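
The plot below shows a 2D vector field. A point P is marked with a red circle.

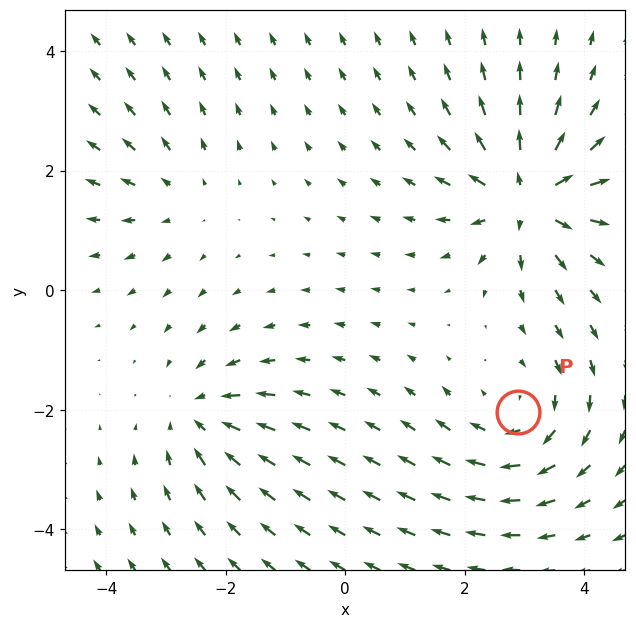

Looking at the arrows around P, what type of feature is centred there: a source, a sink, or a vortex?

vortex

At P (2.9, -2.0) the arrows circulate clockwise. Divergence ≈0, curl about -4 — near-zero divergence with nonzero curl is a vortex.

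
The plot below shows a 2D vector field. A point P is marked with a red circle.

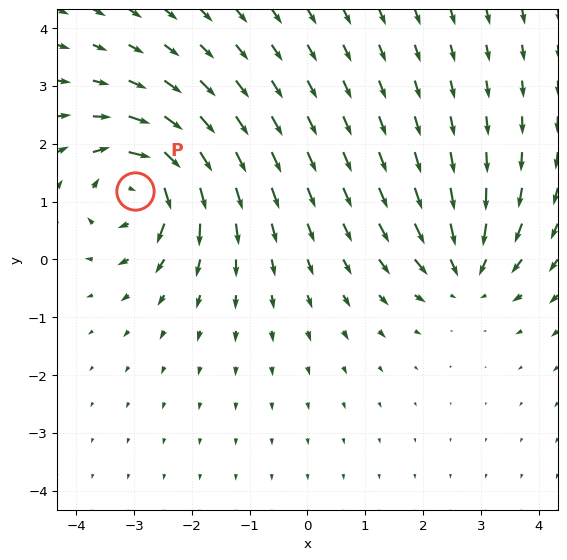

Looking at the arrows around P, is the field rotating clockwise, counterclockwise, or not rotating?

clockwise

Near P at (-3.0, 1.2) the arrows circulate clockwise. The curl (z-component) there is about -6; negative curl means clockwise rotation.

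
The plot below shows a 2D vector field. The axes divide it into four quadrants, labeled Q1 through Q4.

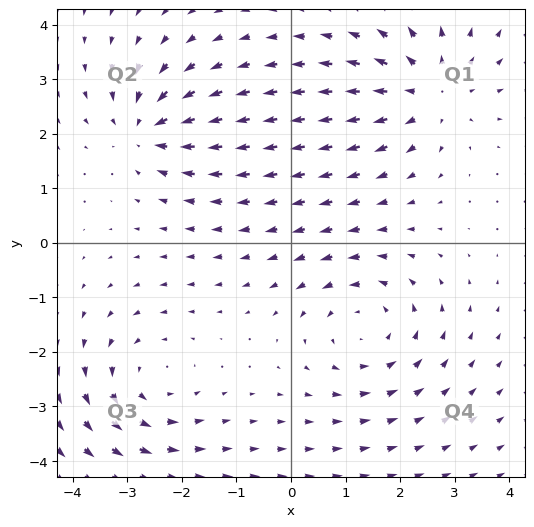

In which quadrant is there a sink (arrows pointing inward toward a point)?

Q2

The sink sits at approximately (-2.6, 2.1), which lies in quadrant Q2. The divergence there is about -5, negative as expected for a sink.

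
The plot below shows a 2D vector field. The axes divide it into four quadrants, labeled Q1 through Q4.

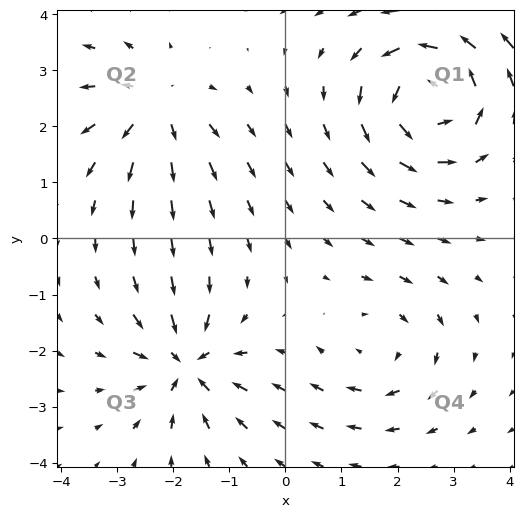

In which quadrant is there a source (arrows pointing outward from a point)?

The source sits at approximately (-2.3, 2.3), which lies in quadrant Q2. The divergence there is about +4, positive as expected for a source.

Q2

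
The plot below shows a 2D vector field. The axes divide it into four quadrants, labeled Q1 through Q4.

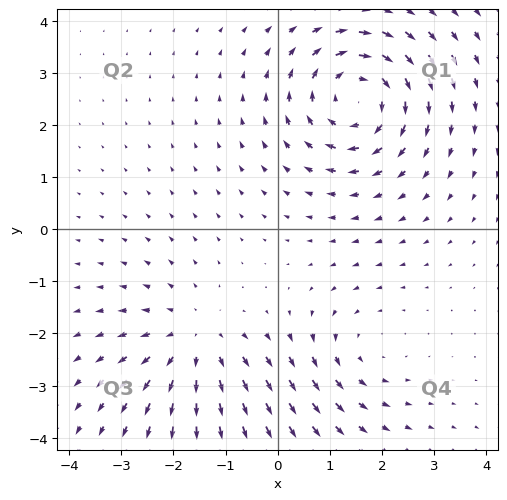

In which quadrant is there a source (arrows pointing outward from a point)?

The source sits at approximately (-1.6, -2.2), which lies in quadrant Q3. The divergence there is about +3, positive as expected for a source.

Q3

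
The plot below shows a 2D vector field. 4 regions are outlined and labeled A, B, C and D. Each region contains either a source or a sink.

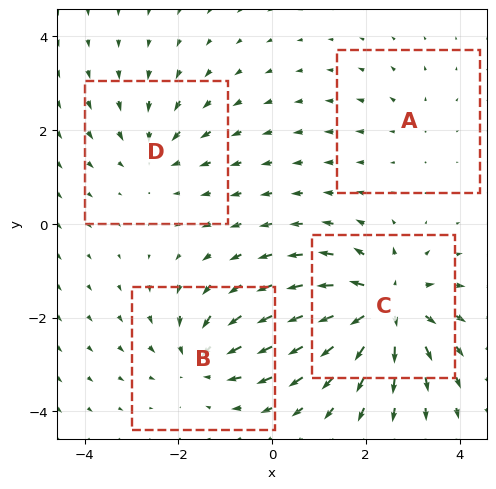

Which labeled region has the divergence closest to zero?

A

Divergence at each region's feature centre — A: about +2, B: about -5, C: about +8, D: about -4. Region A is closest to zero.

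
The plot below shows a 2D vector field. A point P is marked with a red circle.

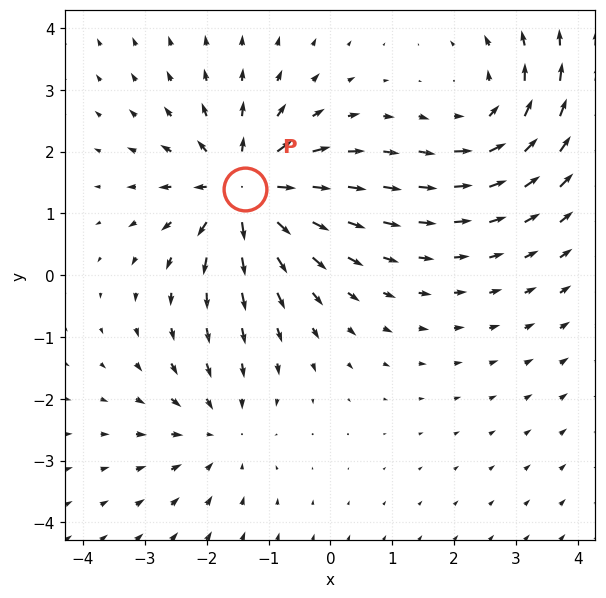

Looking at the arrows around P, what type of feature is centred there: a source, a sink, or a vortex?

At P (-1.4, 1.4) the arrows spread outward. Divergence about +6, curl ≈0 — positive divergence with near-zero curl is a source.

source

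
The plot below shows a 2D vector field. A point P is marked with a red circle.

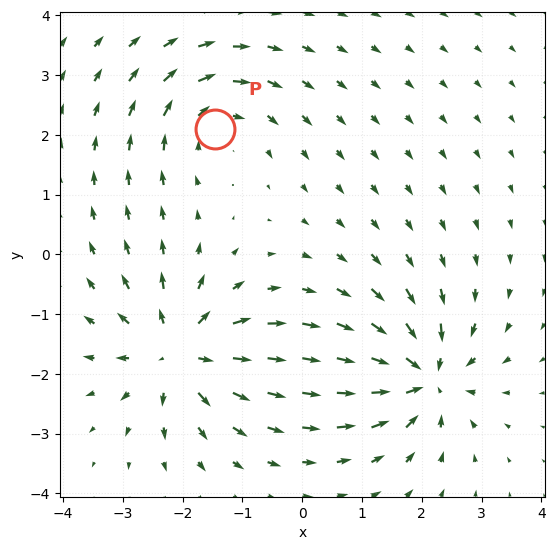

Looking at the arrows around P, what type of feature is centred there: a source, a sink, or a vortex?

At P (-1.5, 2.1) the arrows circulate clockwise. Divergence ≈0, curl about -3 — near-zero divergence with nonzero curl is a vortex.

vortex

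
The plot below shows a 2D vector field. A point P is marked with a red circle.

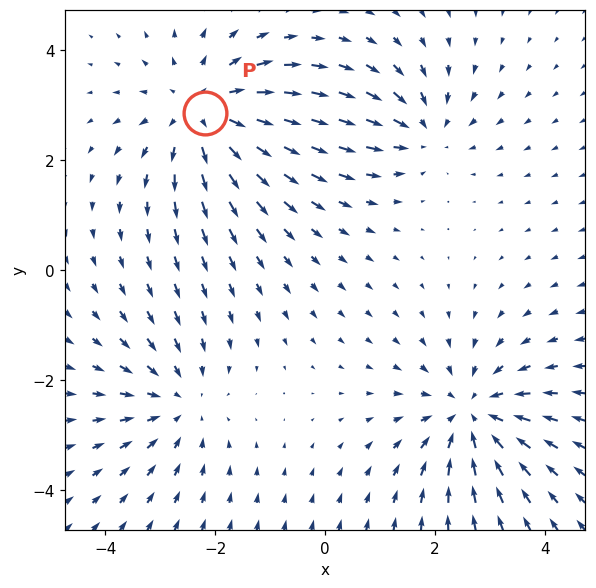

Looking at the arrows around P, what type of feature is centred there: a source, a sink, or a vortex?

source

At P (-2.2, 2.9) the arrows spread outward. Divergence about +4, curl ≈0 — positive divergence with near-zero curl is a source.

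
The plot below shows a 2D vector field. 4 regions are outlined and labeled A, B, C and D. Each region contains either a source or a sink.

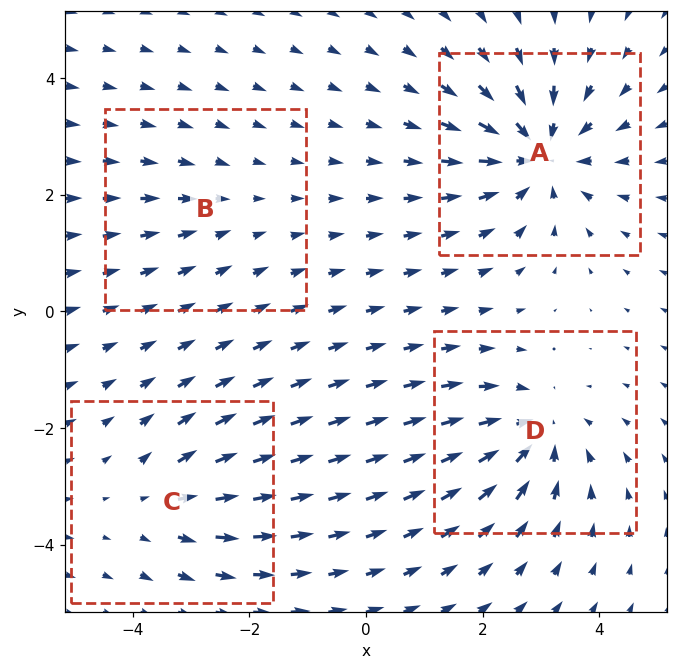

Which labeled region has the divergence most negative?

Divergence at each region's feature centre — A: about -7, B: about -2, C: about +3, D: about -5. Region A is most negative.

A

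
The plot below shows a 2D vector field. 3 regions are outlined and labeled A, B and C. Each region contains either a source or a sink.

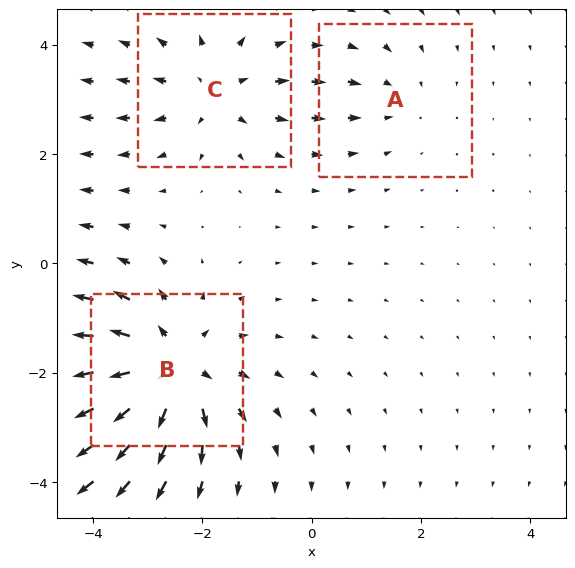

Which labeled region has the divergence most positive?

B

Divergence at each region's feature centre — A: about -2, B: about +5, C: about +3. Region B is most positive.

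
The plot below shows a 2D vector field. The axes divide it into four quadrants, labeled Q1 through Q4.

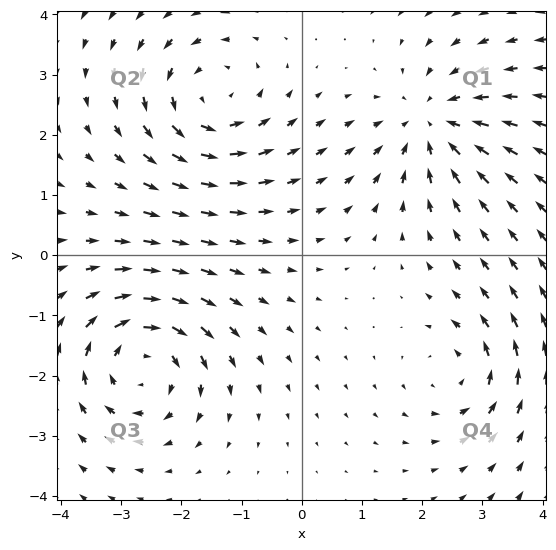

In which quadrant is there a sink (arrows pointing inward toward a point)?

Q1

The sink sits at approximately (2.2, 2.2), which lies in quadrant Q1. The divergence there is about -4, negative as expected for a sink.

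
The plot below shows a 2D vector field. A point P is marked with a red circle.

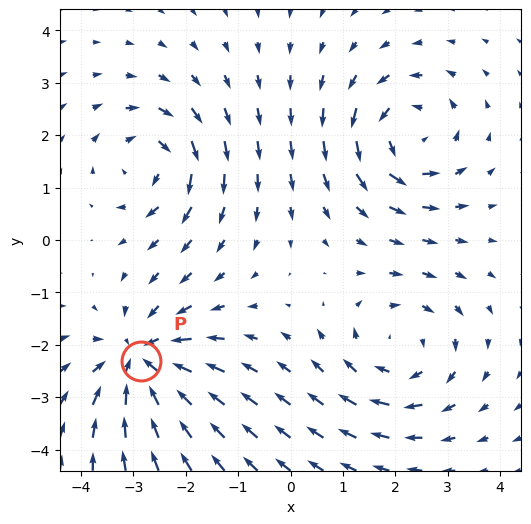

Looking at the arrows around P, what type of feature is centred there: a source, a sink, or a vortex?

sink

At P (-2.8, -2.3) the arrows converge inward. Divergence about -6, curl ≈0 — negative divergence with near-zero curl is a sink.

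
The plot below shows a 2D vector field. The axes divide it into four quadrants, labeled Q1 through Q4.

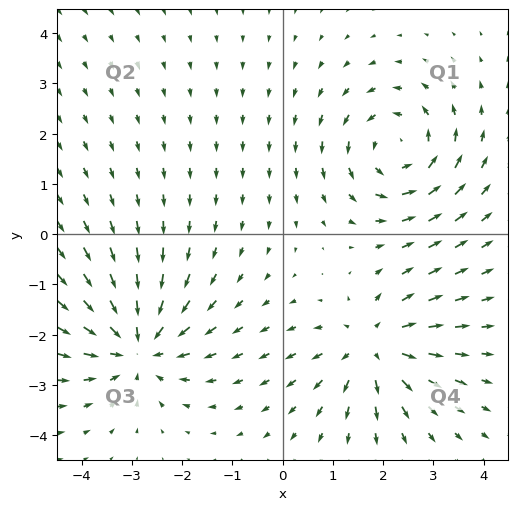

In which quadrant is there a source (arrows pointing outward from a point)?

Q4

The source sits at approximately (1.8, -2.2), which lies in quadrant Q4. The divergence there is about +5, positive as expected for a source.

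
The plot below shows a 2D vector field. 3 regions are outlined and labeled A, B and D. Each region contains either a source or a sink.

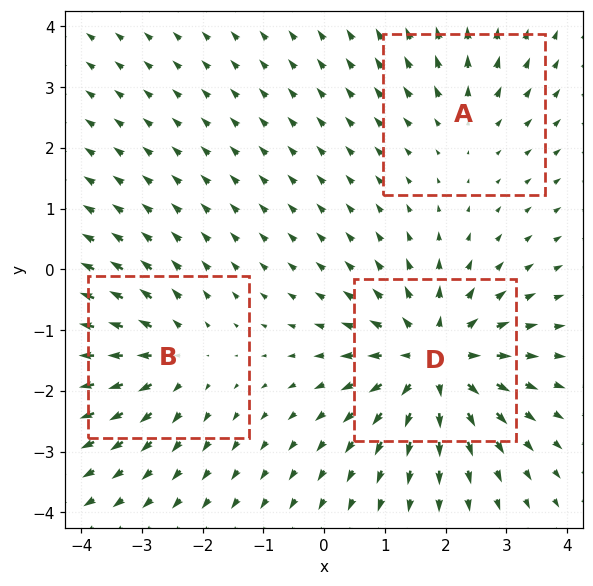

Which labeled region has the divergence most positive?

D

Divergence at each region's feature centre — A: about +2, B: about +3, D: about +6. Region D is most positive.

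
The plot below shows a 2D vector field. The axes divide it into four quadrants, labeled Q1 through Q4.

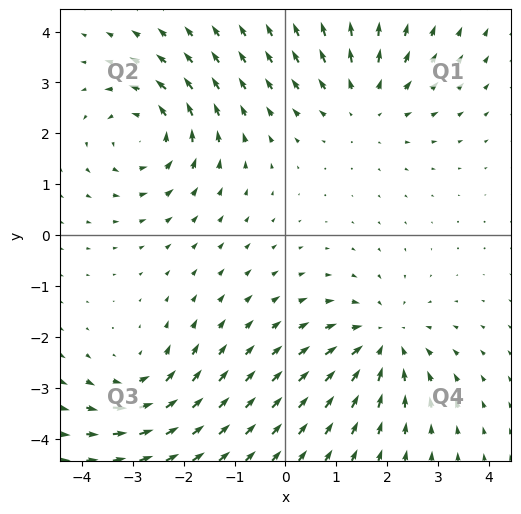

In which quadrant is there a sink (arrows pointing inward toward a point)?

Q4

The sink sits at approximately (1.9, -2.1), which lies in quadrant Q4. The divergence there is about -4, negative as expected for a sink.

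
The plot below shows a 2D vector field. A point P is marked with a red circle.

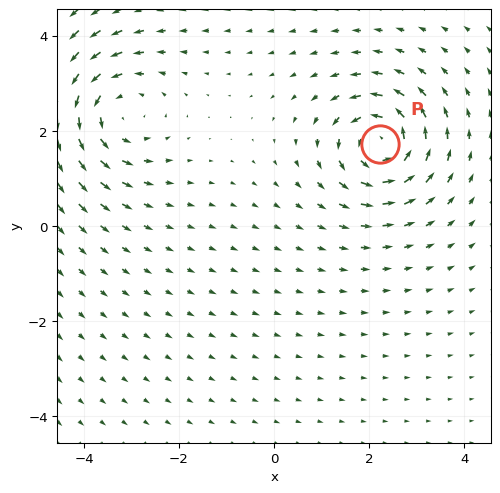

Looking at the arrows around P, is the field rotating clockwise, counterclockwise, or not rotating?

counterclockwise

Near P at (2.2, 1.7) the arrows circulate counterclockwise. The curl (z-component) there is about +6; positive curl means counterclockwise rotation.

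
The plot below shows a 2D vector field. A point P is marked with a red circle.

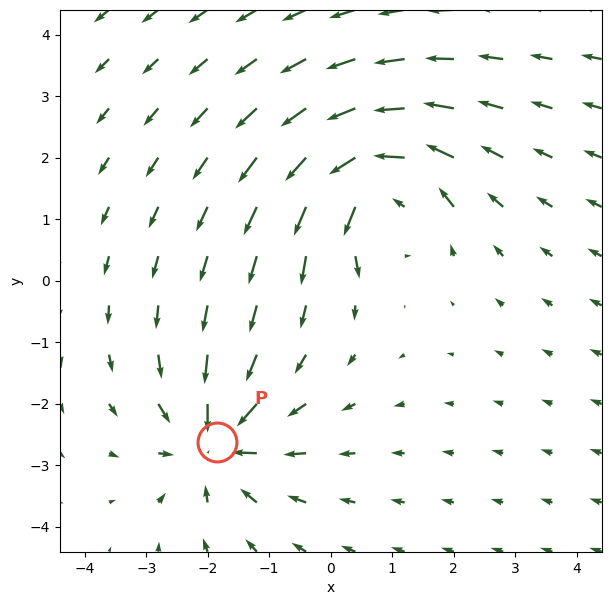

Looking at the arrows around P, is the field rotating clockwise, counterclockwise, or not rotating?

not rotating

Near P at (-1.9, -2.6) the arrows show no circulation. The curl there is ≈0.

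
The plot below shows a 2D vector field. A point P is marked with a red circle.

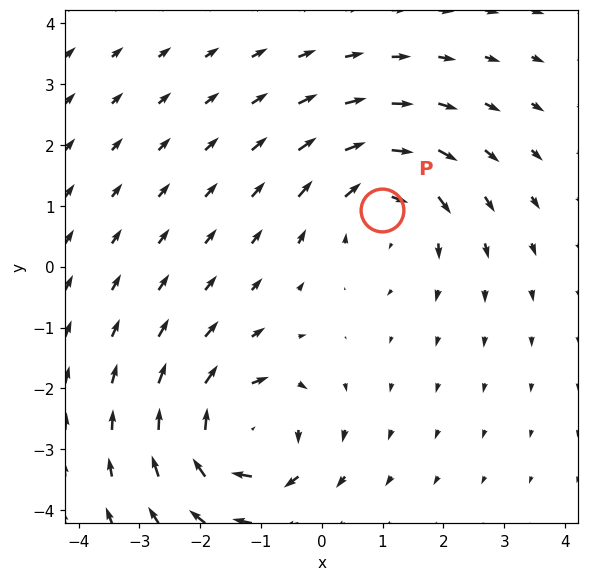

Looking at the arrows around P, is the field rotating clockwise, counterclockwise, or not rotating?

Near P at (1.0, 0.9) the arrows circulate clockwise. The curl (z-component) there is about -4; negative curl means clockwise rotation.

clockwise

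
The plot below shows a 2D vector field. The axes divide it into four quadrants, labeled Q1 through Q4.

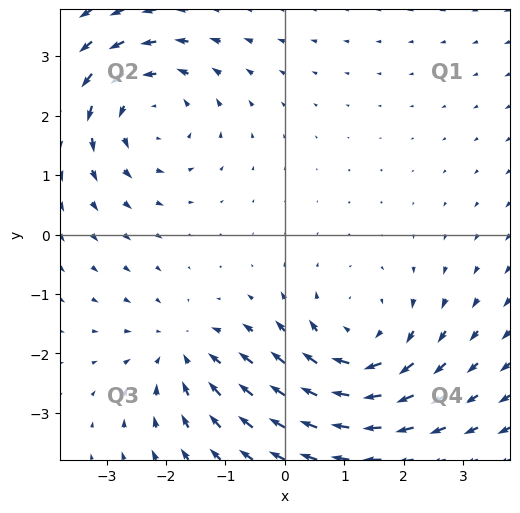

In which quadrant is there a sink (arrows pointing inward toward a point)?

The sink sits at approximately (-1.7, -2.0), which lies in quadrant Q3. The divergence there is about -3, negative as expected for a sink.

Q3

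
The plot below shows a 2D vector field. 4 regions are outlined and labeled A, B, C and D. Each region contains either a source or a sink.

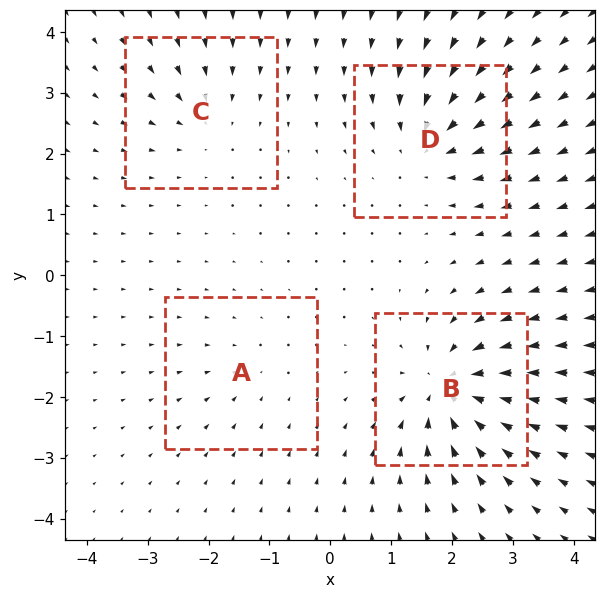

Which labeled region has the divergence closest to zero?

A

Divergence at each region's feature centre — A: about -3, B: about -9, C: about -4, D: about -7. Region A is closest to zero.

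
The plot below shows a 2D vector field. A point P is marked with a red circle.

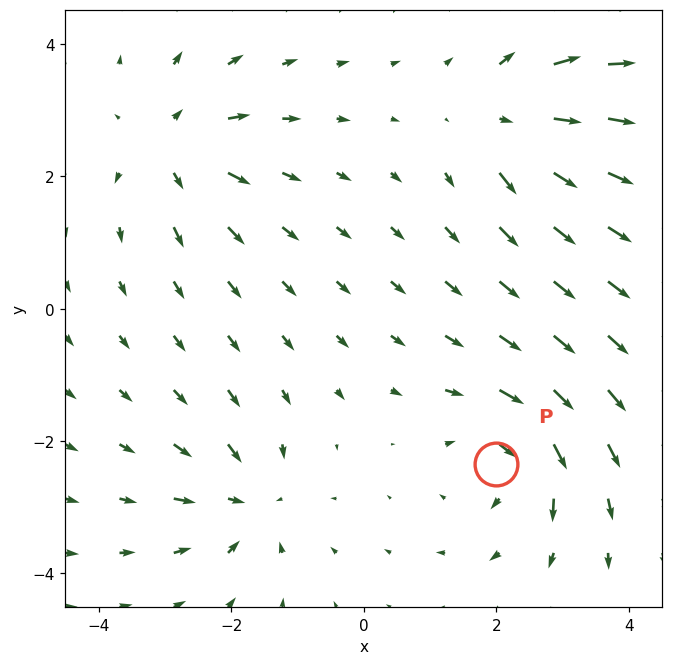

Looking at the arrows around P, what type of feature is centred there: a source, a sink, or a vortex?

vortex

At P (2.0, -2.3) the arrows circulate clockwise. Divergence ≈0, curl about -5 — near-zero divergence with nonzero curl is a vortex.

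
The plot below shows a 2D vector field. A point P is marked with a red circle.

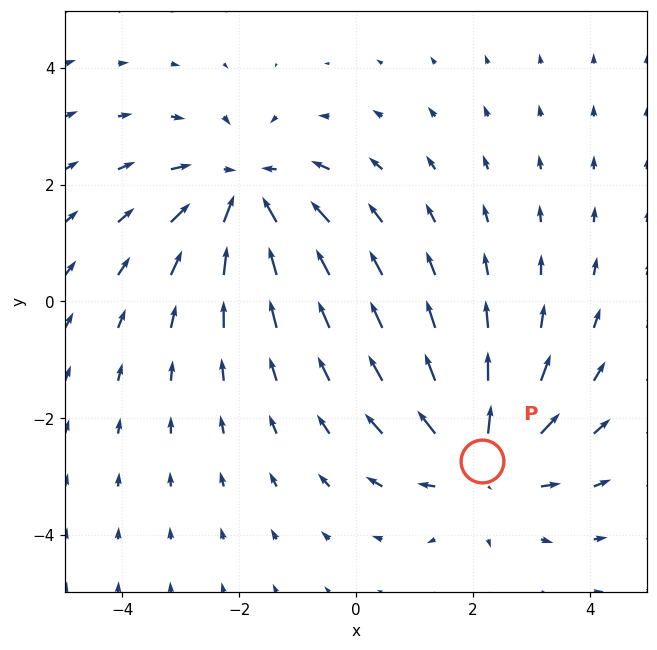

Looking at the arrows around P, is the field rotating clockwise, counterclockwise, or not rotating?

Near P at (2.2, -2.7) the arrows show no circulation. The curl there is ≈0.

not rotating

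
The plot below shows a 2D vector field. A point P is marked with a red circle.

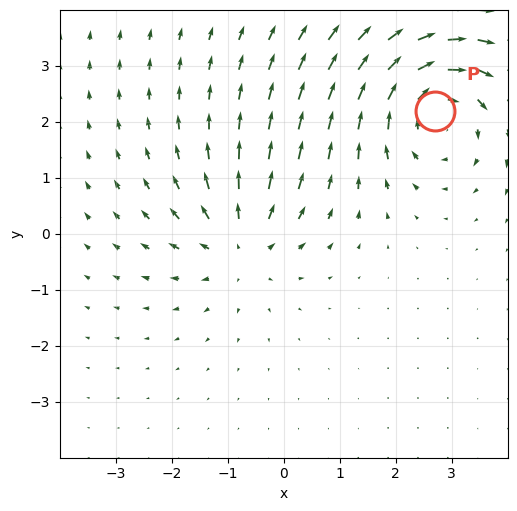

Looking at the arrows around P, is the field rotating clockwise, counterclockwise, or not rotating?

Near P at (2.7, 2.2) the arrows circulate clockwise. The curl (z-component) there is about -4; negative curl means clockwise rotation.

clockwise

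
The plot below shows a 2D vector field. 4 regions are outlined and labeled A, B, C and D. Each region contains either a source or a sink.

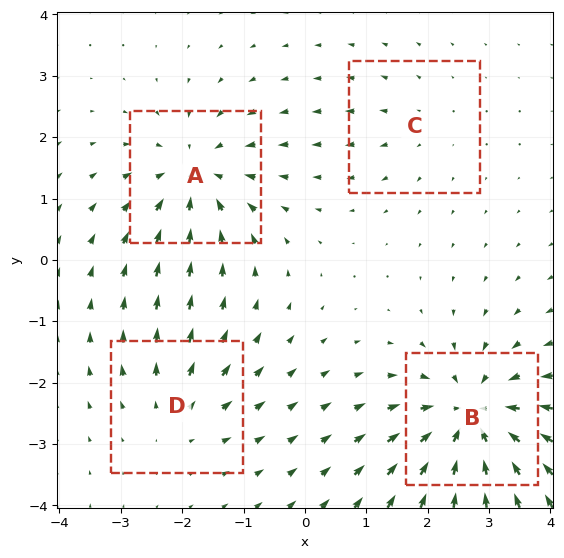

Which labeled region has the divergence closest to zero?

C

Divergence at each region's feature centre — A: about -5, B: about -7, C: about +2, D: about +3. Region C is closest to zero.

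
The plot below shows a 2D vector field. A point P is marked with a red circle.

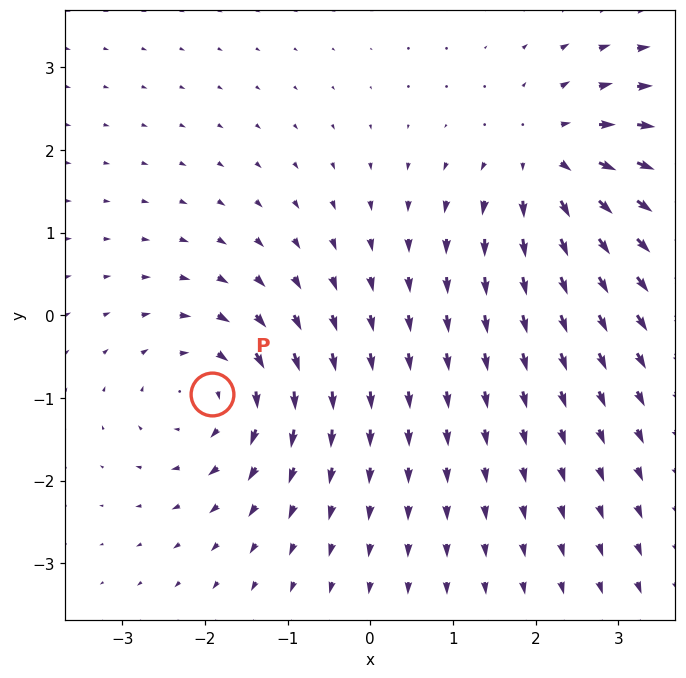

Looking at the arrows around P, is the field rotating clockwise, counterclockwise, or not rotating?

clockwise

Near P at (-1.9, -0.9) the arrows circulate clockwise. The curl (z-component) there is about -5; negative curl means clockwise rotation.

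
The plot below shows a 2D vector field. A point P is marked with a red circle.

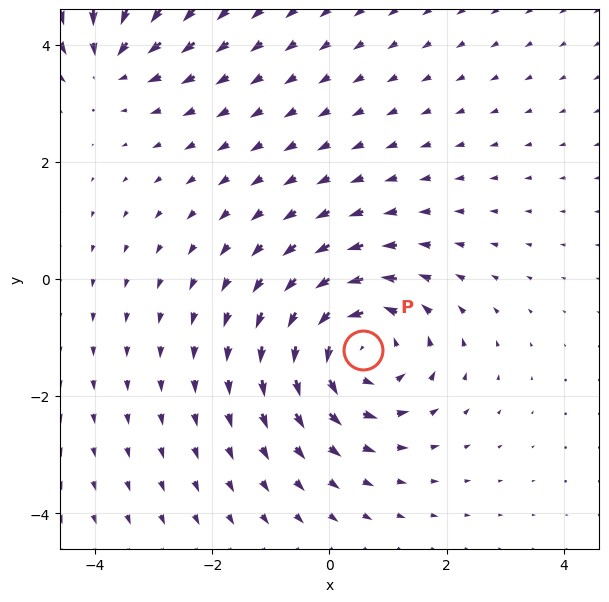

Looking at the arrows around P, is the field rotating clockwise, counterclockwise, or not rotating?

Near P at (0.6, -1.2) the arrows circulate counterclockwise. The curl (z-component) there is about +5; positive curl means counterclockwise rotation.

counterclockwise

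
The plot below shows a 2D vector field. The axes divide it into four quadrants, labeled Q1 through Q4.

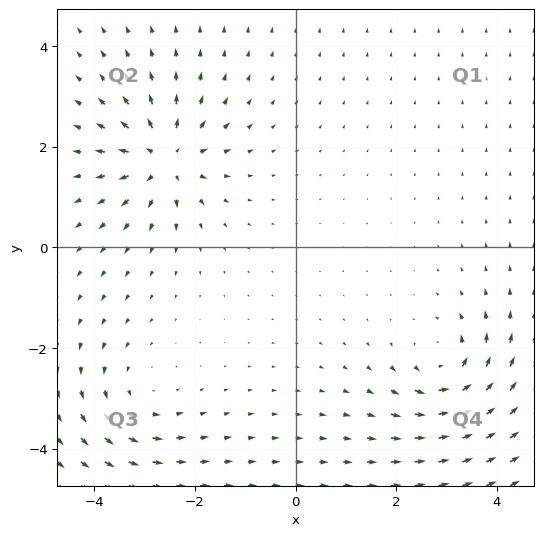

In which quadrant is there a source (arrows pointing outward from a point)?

Q2

The source sits at approximately (-2.6, 1.8), which lies in quadrant Q2. The divergence there is about +6, positive as expected for a source.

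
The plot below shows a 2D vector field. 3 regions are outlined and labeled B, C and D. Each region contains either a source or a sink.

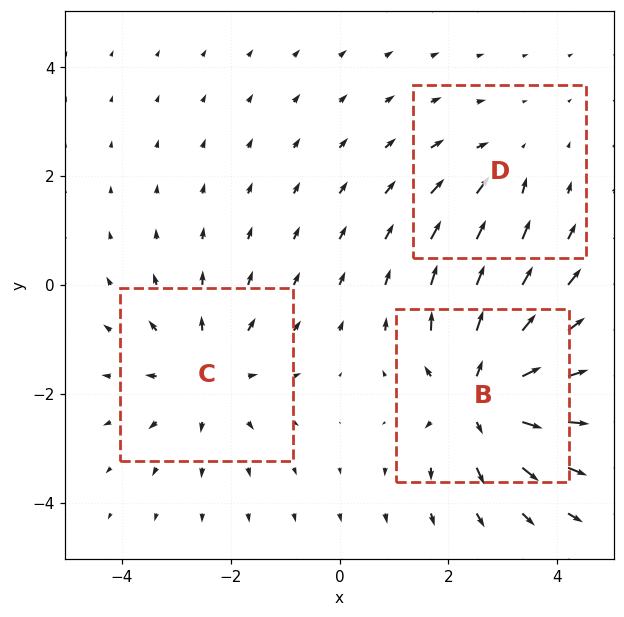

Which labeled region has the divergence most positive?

B

Divergence at each region's feature centre — B: about +4, C: about +3, D: about -2. Region B is most positive.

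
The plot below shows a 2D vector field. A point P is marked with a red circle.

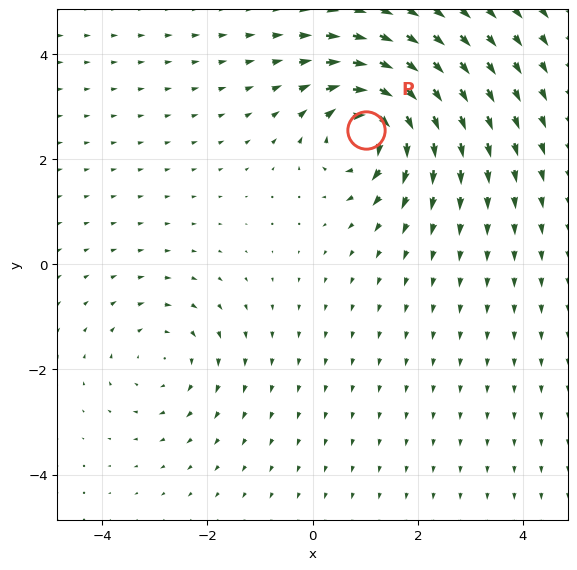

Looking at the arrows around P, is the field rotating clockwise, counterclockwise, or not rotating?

clockwise

Near P at (1.0, 2.6) the arrows circulate clockwise. The curl (z-component) there is about -6; negative curl means clockwise rotation.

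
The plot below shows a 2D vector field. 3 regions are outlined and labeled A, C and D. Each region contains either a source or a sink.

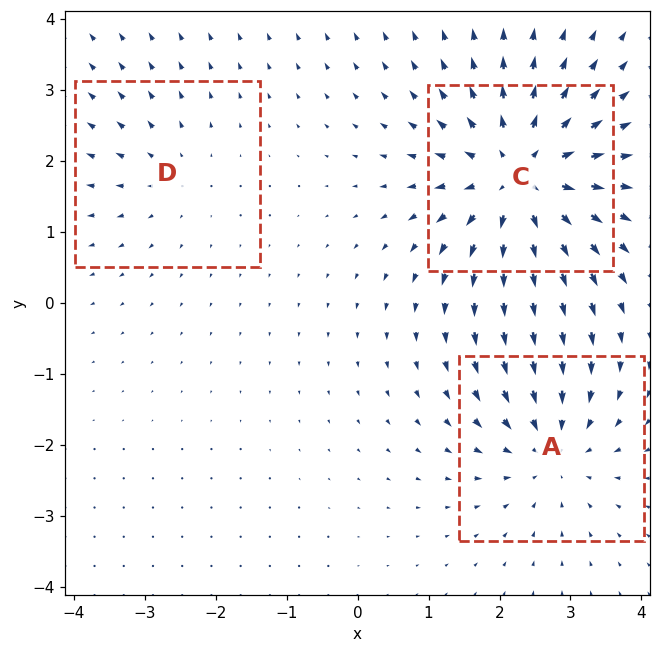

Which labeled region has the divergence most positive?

C

Divergence at each region's feature centre — A: about -3, C: about +5, D: about +2. Region C is most positive.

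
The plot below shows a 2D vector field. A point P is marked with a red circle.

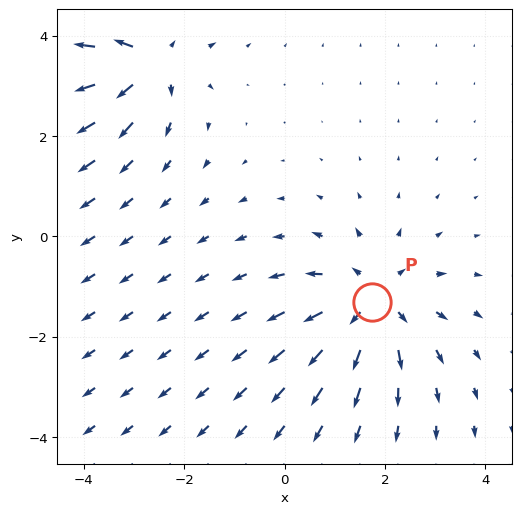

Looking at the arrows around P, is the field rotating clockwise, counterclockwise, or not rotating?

Near P at (1.7, -1.3) the arrows show no circulation. The curl there is ≈0.

not rotating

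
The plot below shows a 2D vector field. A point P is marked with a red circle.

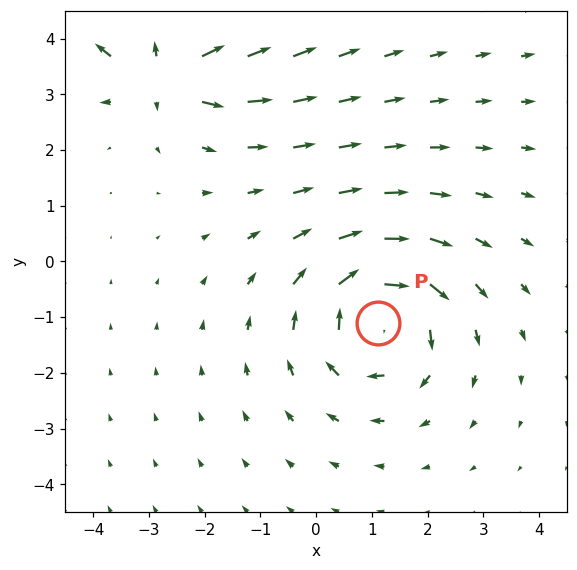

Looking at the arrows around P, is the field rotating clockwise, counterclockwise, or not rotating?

Near P at (1.1, -1.1) the arrows circulate clockwise. The curl (z-component) there is about -5; negative curl means clockwise rotation.

clockwise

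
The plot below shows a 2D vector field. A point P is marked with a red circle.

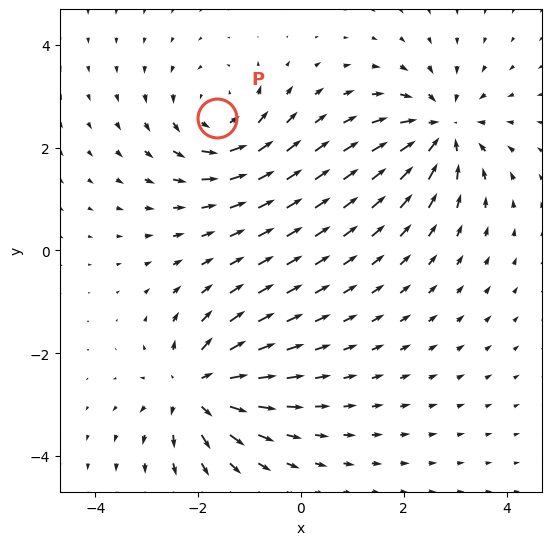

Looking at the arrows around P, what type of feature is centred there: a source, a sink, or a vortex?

At P (-1.6, 2.6) the arrows circulate counterclockwise. Divergence ≈0, curl about +4 — near-zero divergence with nonzero curl is a vortex.

vortex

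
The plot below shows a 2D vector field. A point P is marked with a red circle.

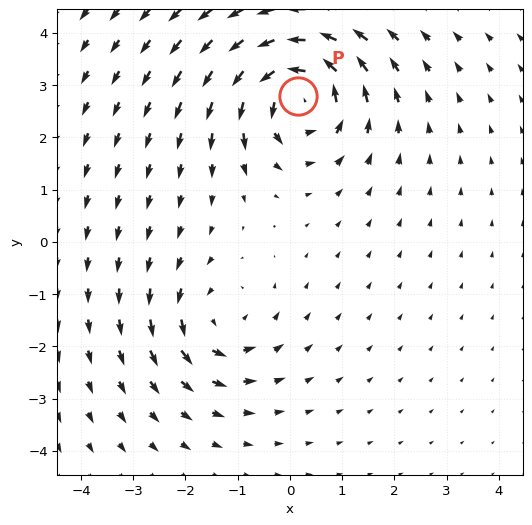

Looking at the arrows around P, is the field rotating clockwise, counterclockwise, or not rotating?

Near P at (0.2, 2.8) the arrows circulate counterclockwise. The curl (z-component) there is about +5; positive curl means counterclockwise rotation.

counterclockwise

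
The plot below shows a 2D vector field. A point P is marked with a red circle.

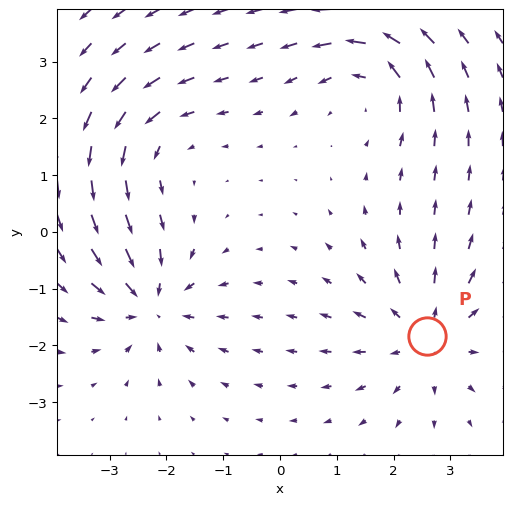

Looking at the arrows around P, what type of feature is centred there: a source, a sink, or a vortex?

At P (2.6, -1.8) the arrows spread outward. Divergence about +3, curl ≈0 — positive divergence with near-zero curl is a source.

source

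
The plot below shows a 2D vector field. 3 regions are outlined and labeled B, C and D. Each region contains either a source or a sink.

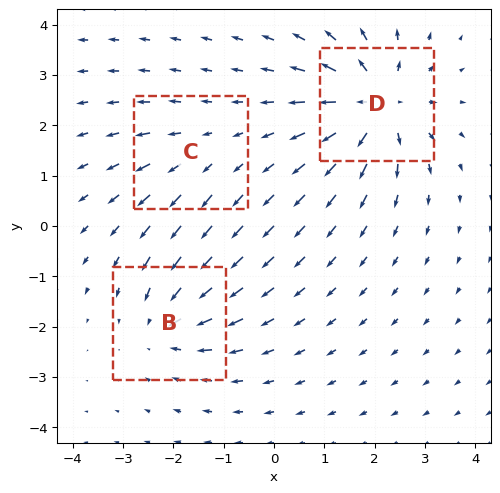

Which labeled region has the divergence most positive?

D

Divergence at each region's feature centre — B: about -4, C: about +2, D: about +6. Region D is most positive.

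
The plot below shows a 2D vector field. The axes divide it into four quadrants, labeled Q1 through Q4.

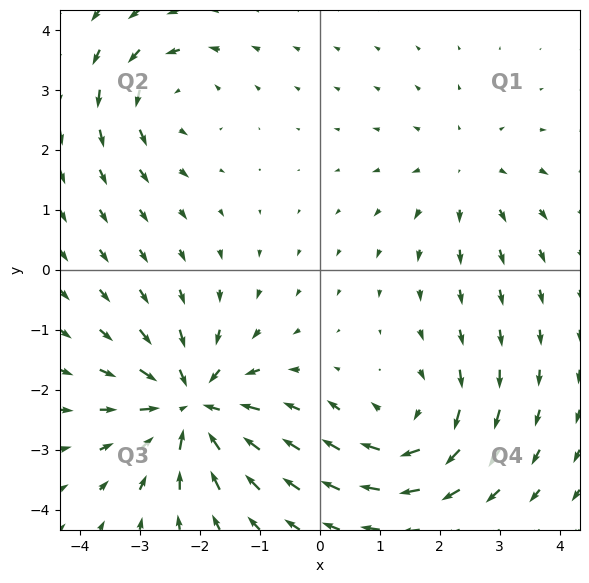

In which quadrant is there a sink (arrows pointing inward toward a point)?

The sink sits at approximately (-2.1, -2.3), which lies in quadrant Q3. The divergence there is about -5, negative as expected for a sink.

Q3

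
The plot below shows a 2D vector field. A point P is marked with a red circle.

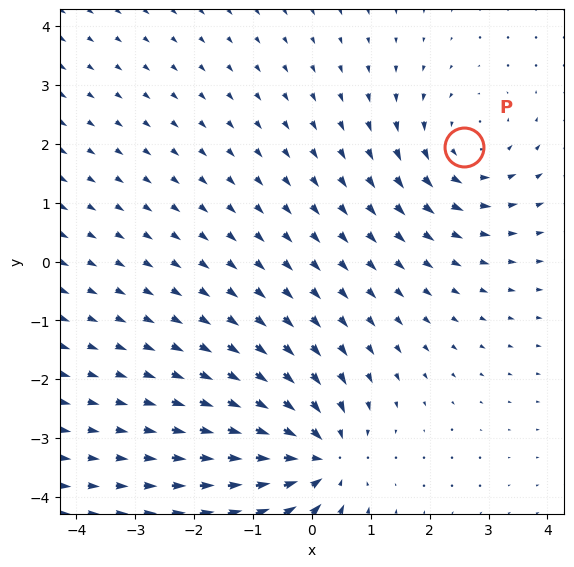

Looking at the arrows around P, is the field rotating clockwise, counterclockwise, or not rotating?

counterclockwise

Near P at (2.6, 1.9) the arrows circulate counterclockwise. The curl (z-component) there is about +3; positive curl means counterclockwise rotation.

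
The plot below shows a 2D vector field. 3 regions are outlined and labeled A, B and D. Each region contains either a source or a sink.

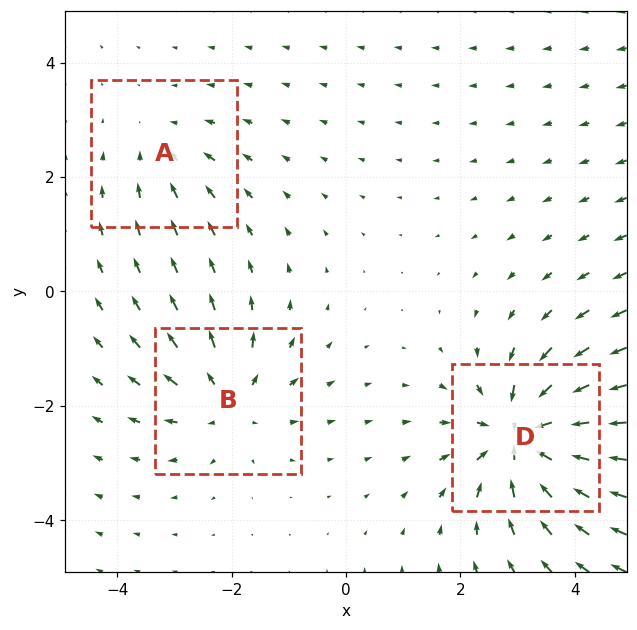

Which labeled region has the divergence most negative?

D

Divergence at each region's feature centre — A: about -2, B: about +3, D: about -6. Region D is most negative.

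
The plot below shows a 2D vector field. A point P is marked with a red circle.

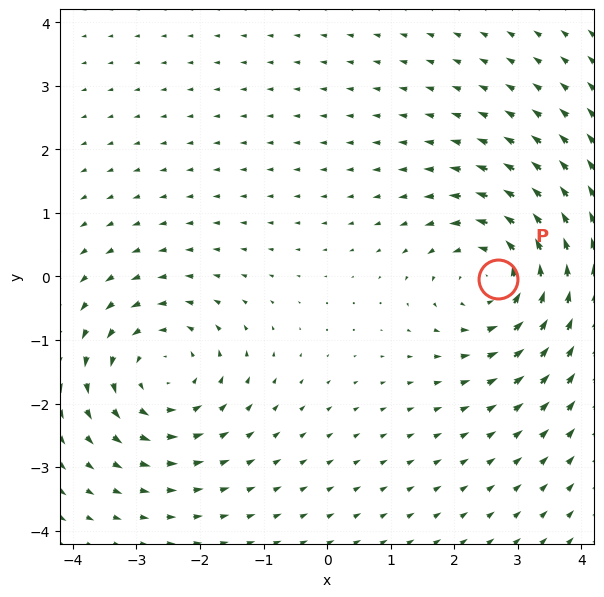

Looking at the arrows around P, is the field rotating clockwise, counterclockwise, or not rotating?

Near P at (2.7, -0.0) the arrows circulate counterclockwise. The curl (z-component) there is about +4; positive curl means counterclockwise rotation.

counterclockwise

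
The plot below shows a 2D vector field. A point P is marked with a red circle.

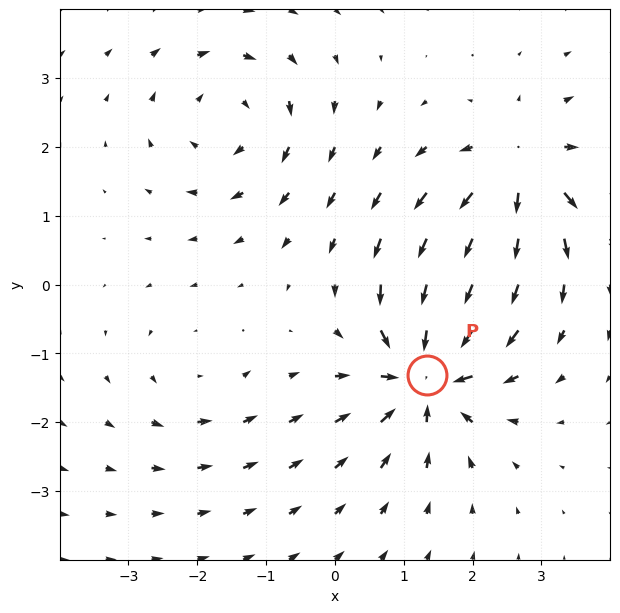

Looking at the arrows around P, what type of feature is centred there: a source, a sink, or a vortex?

sink

At P (1.3, -1.3) the arrows converge inward. Divergence about -7, curl ≈0 — negative divergence with near-zero curl is a sink.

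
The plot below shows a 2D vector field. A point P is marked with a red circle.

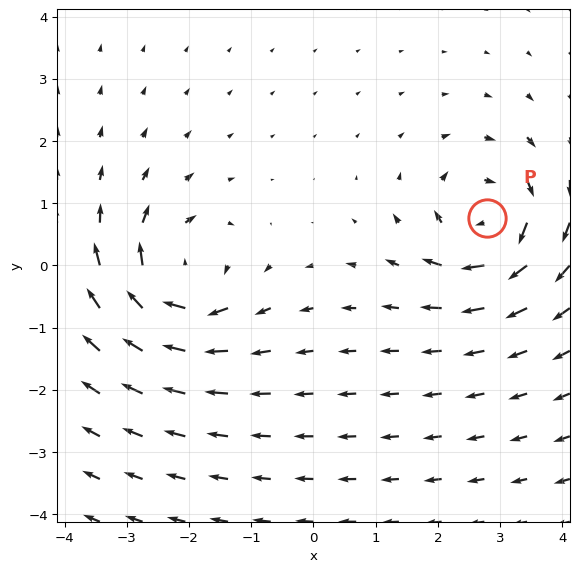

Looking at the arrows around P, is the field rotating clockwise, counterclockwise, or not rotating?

clockwise

Near P at (2.8, 0.8) the arrows circulate clockwise. The curl (z-component) there is about -6; negative curl means clockwise rotation.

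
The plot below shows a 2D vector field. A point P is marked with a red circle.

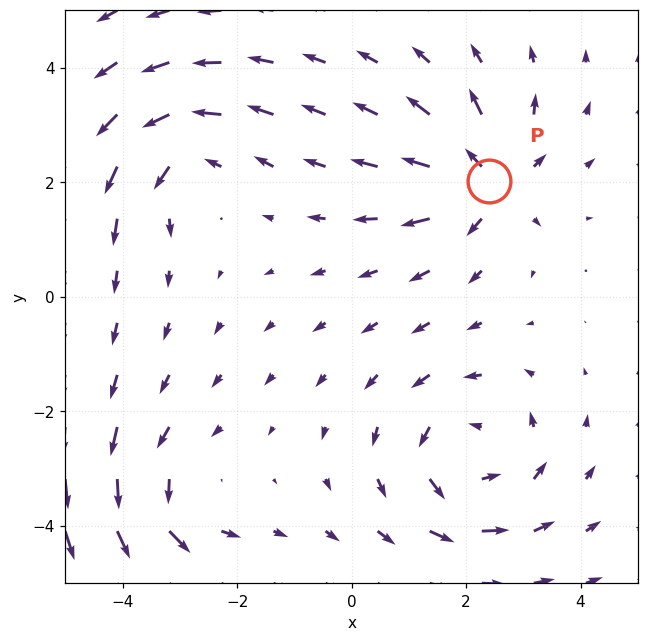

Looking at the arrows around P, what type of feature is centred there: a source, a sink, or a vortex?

source

At P (2.4, 2.0) the arrows spread outward. Divergence about +4, curl ≈0 — positive divergence with near-zero curl is a source.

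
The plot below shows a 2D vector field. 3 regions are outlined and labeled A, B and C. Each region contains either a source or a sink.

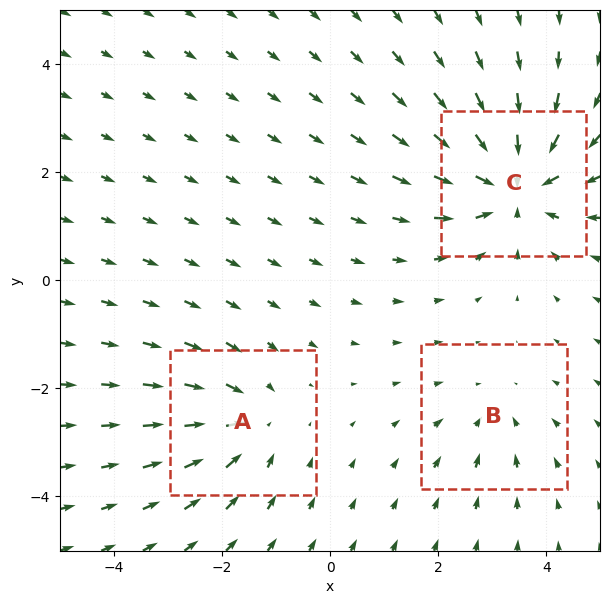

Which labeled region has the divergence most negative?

C

Divergence at each region's feature centre — A: about -3, B: about -2, C: about -5. Region C is most negative.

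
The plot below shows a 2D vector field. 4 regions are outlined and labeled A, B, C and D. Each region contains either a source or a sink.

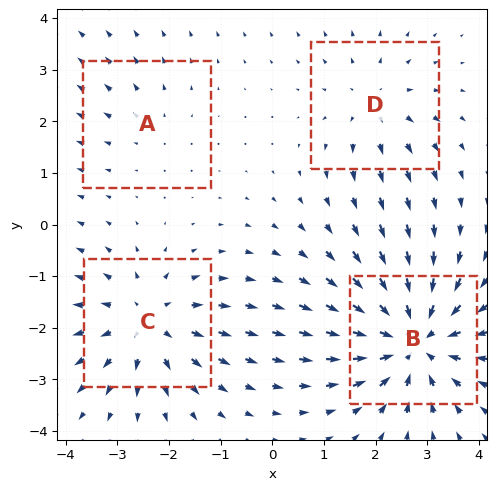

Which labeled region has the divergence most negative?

Divergence at each region's feature centre — A: about +2, B: about -7, C: about +5, D: about +3. Region B is most negative.

B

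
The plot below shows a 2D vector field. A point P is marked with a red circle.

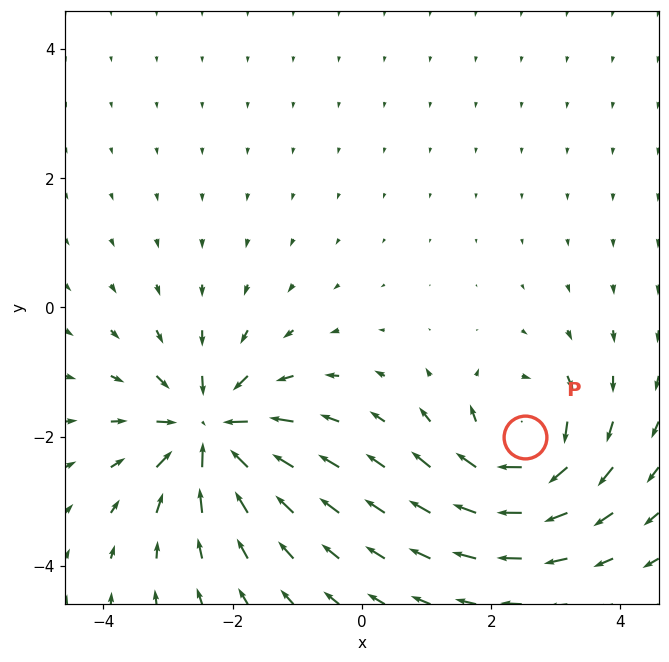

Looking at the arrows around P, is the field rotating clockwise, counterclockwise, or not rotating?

clockwise

Near P at (2.5, -2.0) the arrows circulate clockwise. The curl (z-component) there is about -6; negative curl means clockwise rotation.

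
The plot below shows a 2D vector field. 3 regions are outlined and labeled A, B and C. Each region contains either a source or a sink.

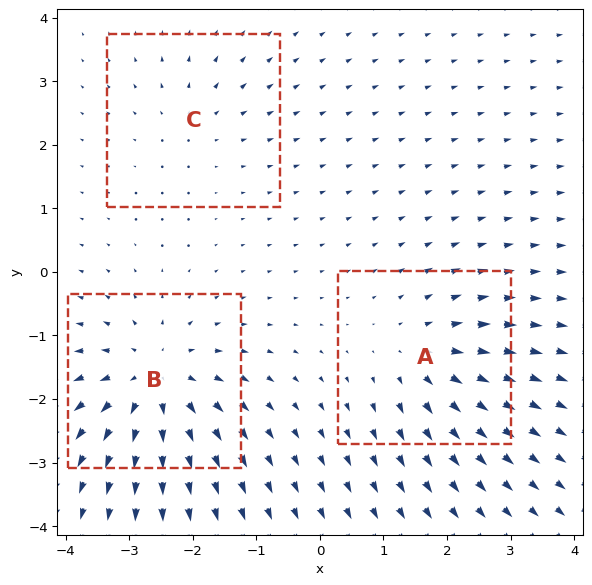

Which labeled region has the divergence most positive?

B

Divergence at each region's feature centre — A: about +4, B: about +5, C: about +2. Region B is most positive.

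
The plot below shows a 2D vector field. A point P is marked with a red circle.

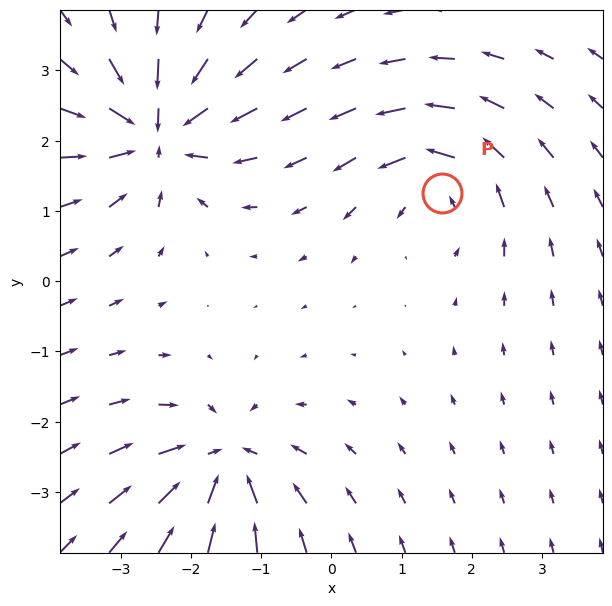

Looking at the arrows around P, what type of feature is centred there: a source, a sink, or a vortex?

At P (1.6, 1.3) the arrows circulate counterclockwise. Divergence ≈0, curl about +4 — near-zero divergence with nonzero curl is a vortex.

vortex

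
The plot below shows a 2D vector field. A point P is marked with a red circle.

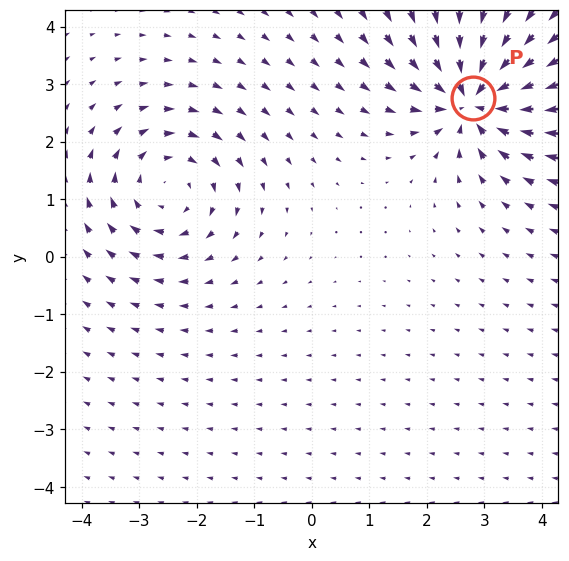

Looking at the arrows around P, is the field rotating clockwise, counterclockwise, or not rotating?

Near P at (2.8, 2.8) the arrows show no circulation. The curl there is ≈0.

not rotating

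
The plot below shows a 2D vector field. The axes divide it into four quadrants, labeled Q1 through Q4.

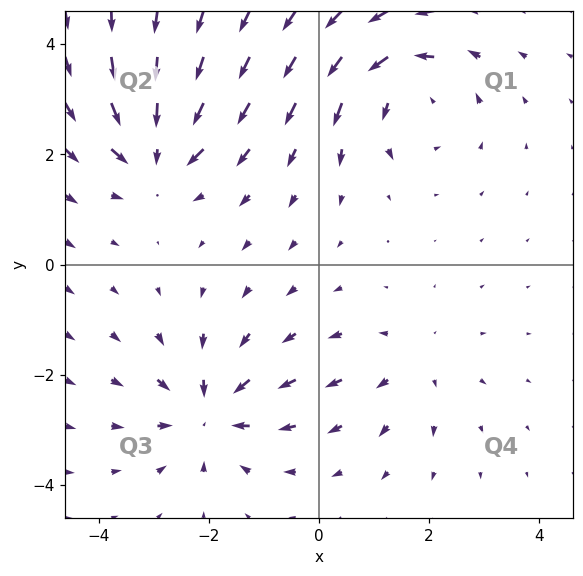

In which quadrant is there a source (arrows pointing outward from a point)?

The source sits at approximately (1.7, -1.8), which lies in quadrant Q4. The divergence there is about +2, positive as expected for a source.

Q4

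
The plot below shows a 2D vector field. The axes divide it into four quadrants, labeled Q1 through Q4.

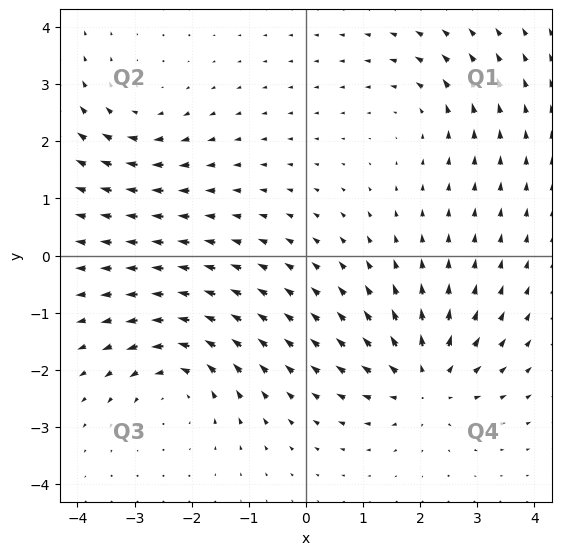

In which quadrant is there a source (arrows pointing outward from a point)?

The source sits at approximately (2.1, -2.2), which lies in quadrant Q4. The divergence there is about +6, positive as expected for a source.

Q4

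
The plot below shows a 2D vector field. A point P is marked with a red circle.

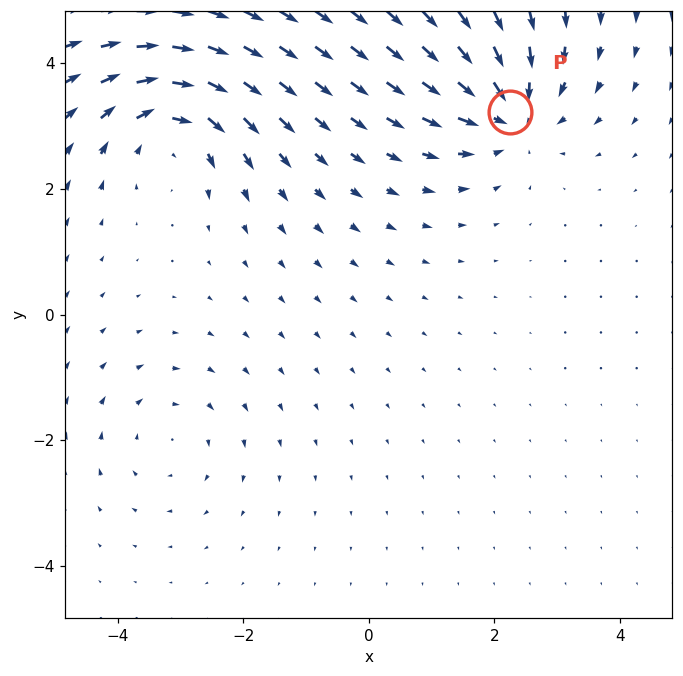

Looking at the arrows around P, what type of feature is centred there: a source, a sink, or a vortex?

sink

At P (2.2, 3.2) the arrows converge inward. Divergence about -5, curl ≈0 — negative divergence with near-zero curl is a sink.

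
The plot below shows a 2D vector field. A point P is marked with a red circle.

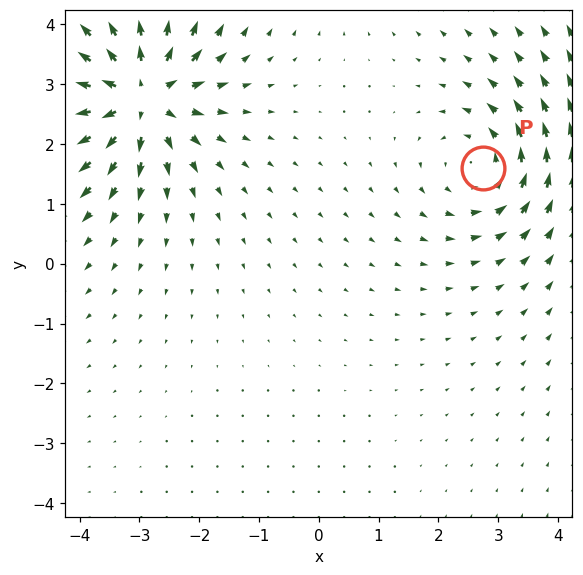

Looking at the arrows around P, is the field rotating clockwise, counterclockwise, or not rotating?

counterclockwise

Near P at (2.7, 1.6) the arrows circulate counterclockwise. The curl (z-component) there is about +3; positive curl means counterclockwise rotation.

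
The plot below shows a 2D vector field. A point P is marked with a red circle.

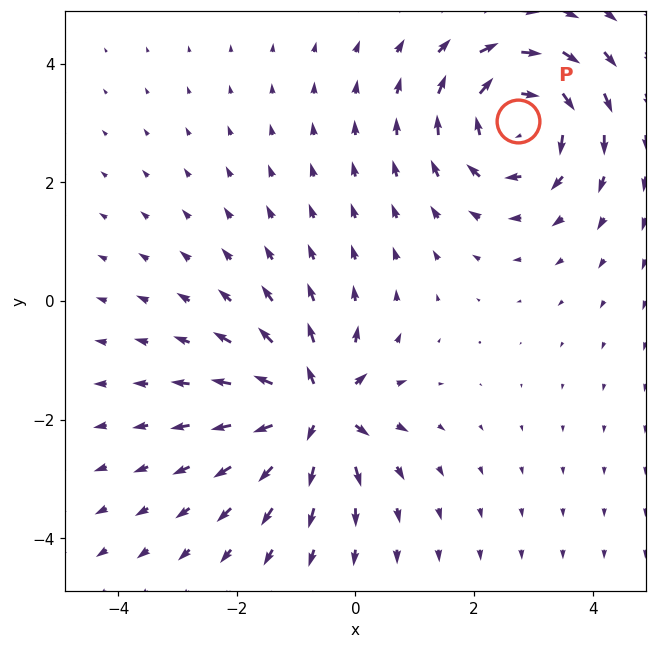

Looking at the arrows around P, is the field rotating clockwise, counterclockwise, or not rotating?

clockwise

Near P at (2.7, 3.0) the arrows circulate clockwise. The curl (z-component) there is about -5; negative curl means clockwise rotation.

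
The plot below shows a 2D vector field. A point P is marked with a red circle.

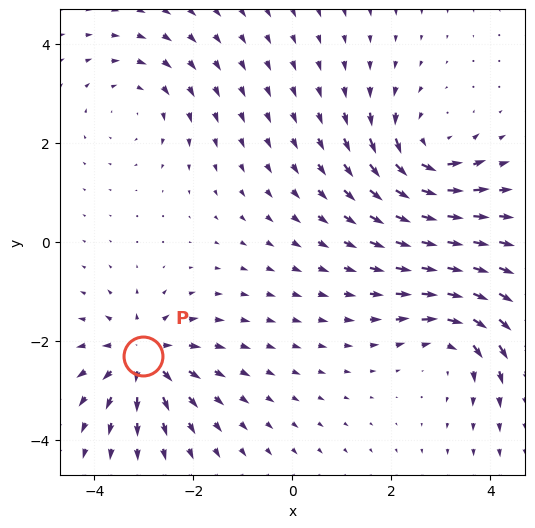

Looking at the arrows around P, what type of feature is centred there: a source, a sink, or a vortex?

At P (-3.0, -2.3) the arrows spread outward. Divergence about +6, curl ≈0 — positive divergence with near-zero curl is a source.

source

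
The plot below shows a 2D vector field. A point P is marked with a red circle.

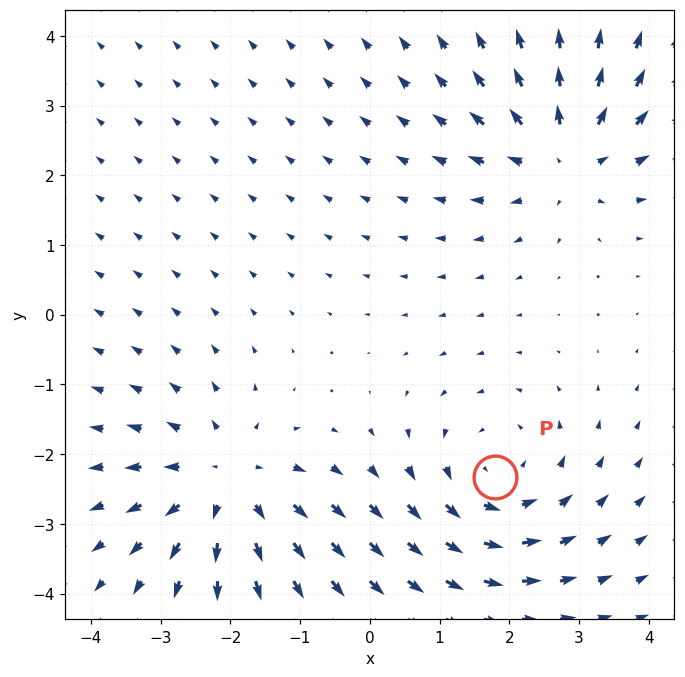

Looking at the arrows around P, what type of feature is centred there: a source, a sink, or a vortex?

At P (1.8, -2.3) the arrows circulate counterclockwise. Divergence ≈0, curl about +4 — near-zero divergence with nonzero curl is a vortex.

vortex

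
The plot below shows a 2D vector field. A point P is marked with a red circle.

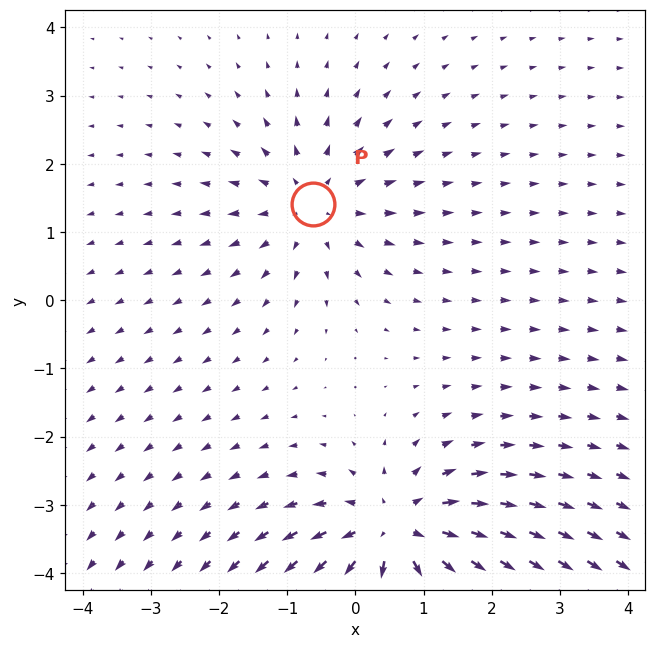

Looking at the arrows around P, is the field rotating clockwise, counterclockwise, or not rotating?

Near P at (-0.6, 1.4) the arrows show no circulation. The curl there is ≈0.

not rotating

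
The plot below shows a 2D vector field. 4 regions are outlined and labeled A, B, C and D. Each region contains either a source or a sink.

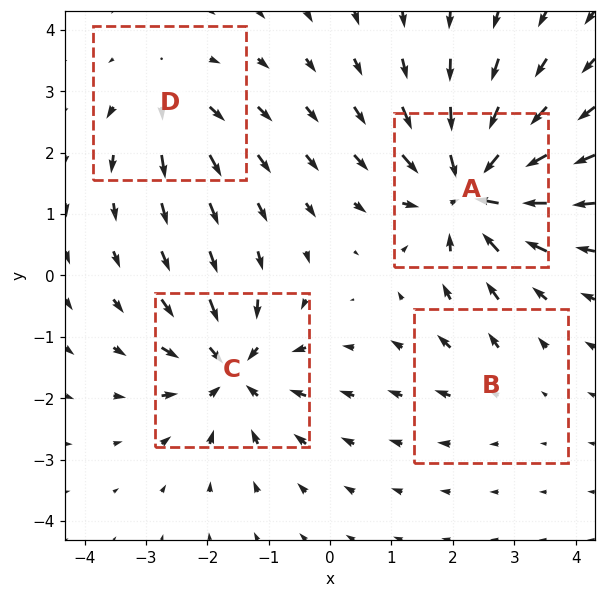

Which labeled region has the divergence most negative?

A

Divergence at each region's feature centre — A: about -8, B: about +2, C: about -6, D: about +4. Region A is most negative.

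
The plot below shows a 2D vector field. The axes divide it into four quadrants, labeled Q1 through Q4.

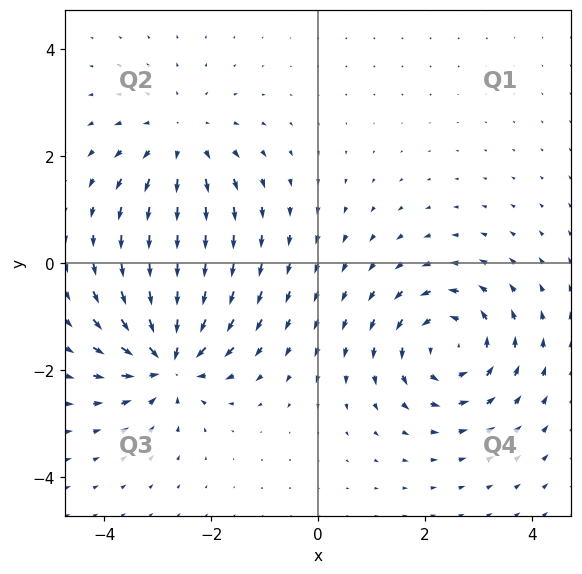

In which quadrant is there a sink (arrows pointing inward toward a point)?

Q3

The sink sits at approximately (-2.8, -1.8), which lies in quadrant Q3. The divergence there is about -7, negative as expected for a sink.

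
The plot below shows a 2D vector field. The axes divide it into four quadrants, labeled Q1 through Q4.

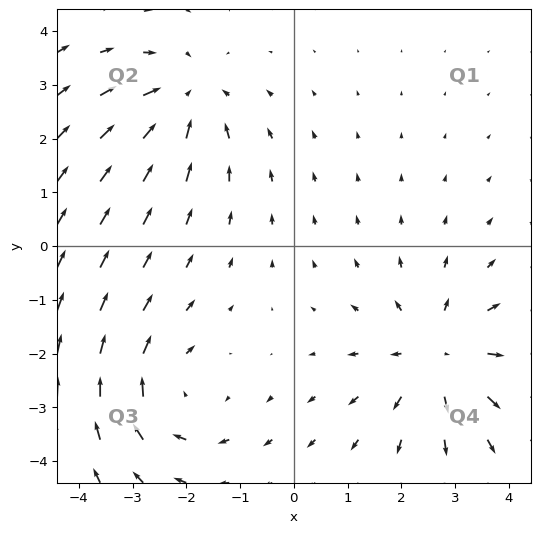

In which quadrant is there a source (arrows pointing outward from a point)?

Q4

The source sits at approximately (2.7, -2.0), which lies in quadrant Q4. The divergence there is about +3, positive as expected for a source.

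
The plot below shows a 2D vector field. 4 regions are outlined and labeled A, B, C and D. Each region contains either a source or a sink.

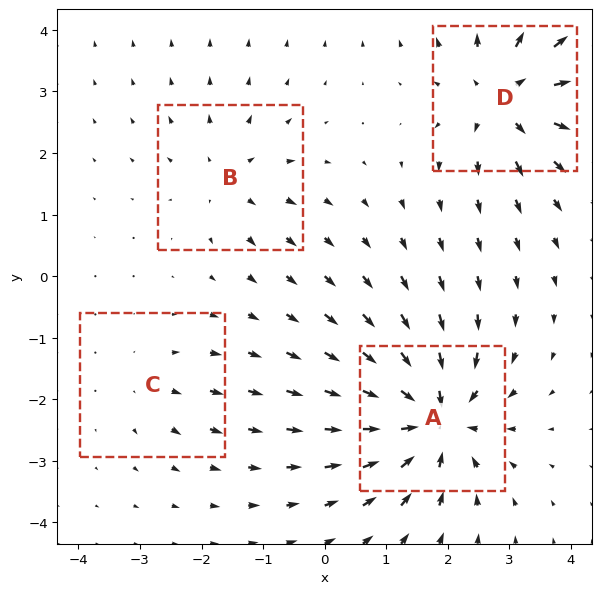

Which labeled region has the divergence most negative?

Divergence at each region's feature centre — A: about -8, B: about +4, C: about +2, D: about +6. Region A is most negative.

A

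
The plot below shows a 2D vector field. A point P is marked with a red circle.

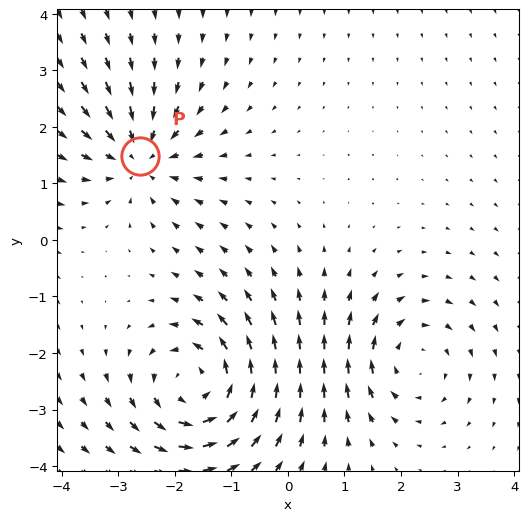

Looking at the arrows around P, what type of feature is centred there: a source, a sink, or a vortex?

At P (-2.6, 1.5) the arrows converge inward. Divergence about -4, curl ≈0 — negative divergence with near-zero curl is a sink.

sink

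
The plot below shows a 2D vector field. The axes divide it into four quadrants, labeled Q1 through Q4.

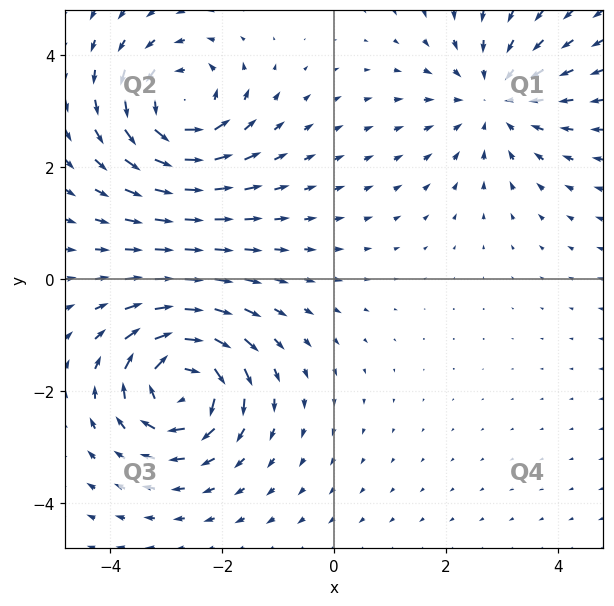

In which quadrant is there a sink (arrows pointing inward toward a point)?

The sink sits at approximately (2.9, 3.2), which lies in quadrant Q1. The divergence there is about -2, negative as expected for a sink.

Q1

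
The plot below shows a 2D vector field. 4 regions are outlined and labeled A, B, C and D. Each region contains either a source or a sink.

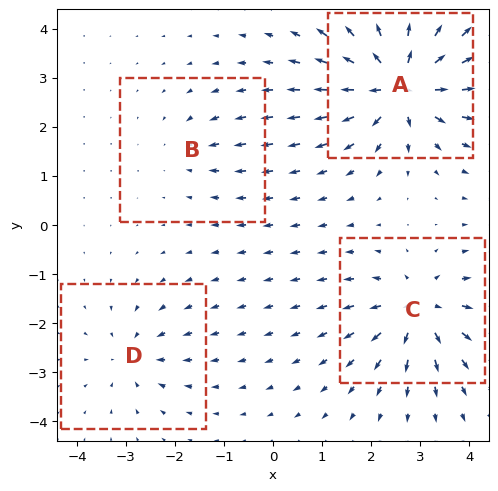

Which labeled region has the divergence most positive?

A

Divergence at each region's feature centre — A: about +9, B: about -3, C: about +6, D: about -4. Region A is most positive.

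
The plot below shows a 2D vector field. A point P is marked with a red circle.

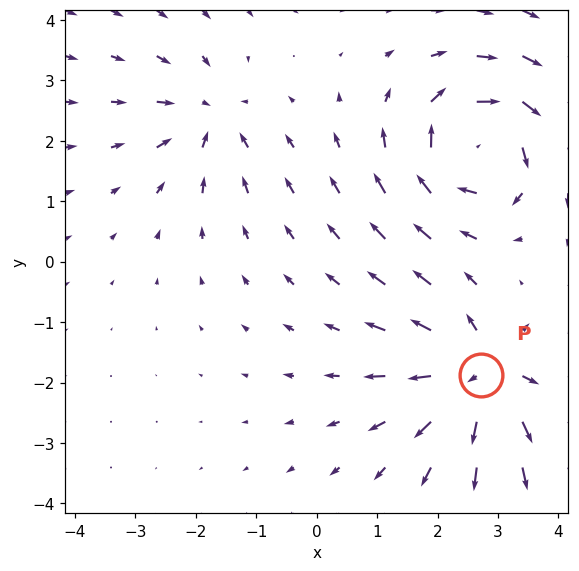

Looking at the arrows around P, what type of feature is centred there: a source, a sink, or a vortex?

source

At P (2.7, -1.9) the arrows spread outward. Divergence about +6, curl ≈0 — positive divergence with near-zero curl is a source.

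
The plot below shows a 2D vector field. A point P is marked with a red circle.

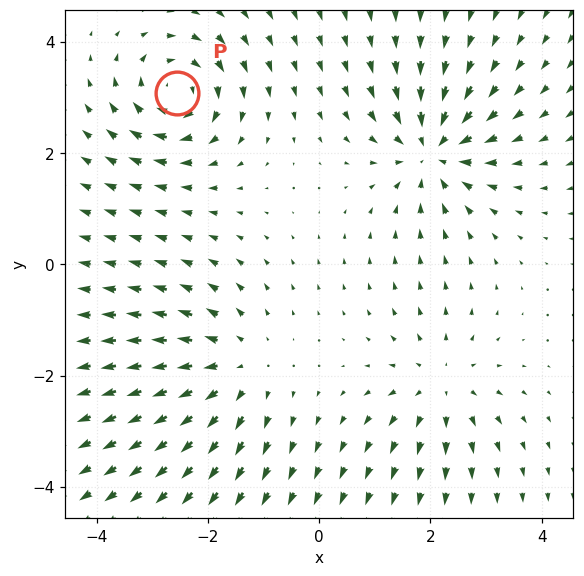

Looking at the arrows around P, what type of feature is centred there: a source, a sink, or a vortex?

At P (-2.6, 3.1) the arrows circulate clockwise. Divergence ≈0, curl about -5 — near-zero divergence with nonzero curl is a vortex.

vortex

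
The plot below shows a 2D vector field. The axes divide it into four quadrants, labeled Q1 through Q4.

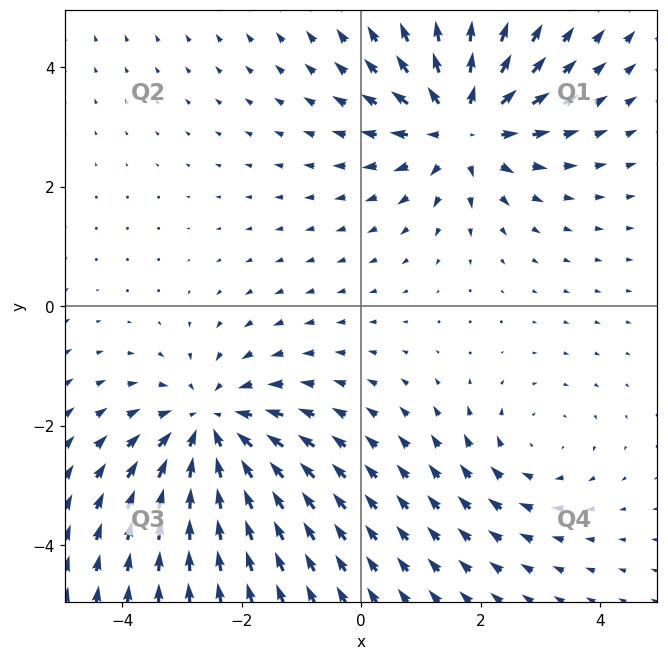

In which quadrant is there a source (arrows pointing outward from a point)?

Q1

The source sits at approximately (1.7, 3.0), which lies in quadrant Q1. The divergence there is about +5, positive as expected for a source.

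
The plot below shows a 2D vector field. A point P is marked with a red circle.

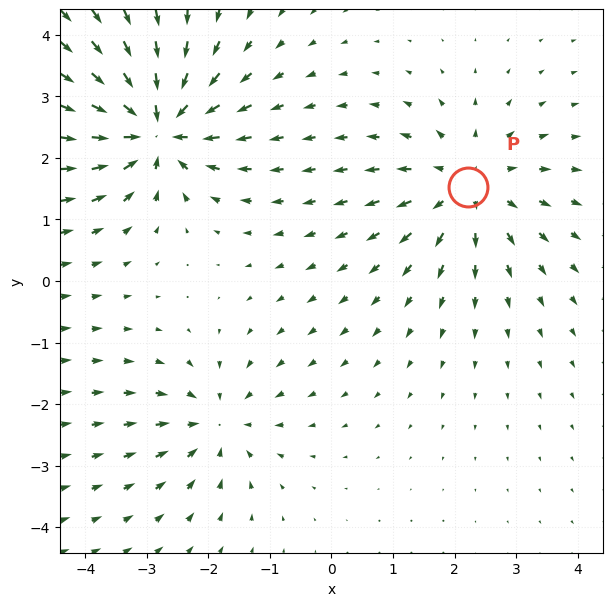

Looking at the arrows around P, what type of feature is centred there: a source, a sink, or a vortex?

source

At P (2.2, 1.5) the arrows spread outward. Divergence about +4, curl ≈0 — positive divergence with near-zero curl is a source.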